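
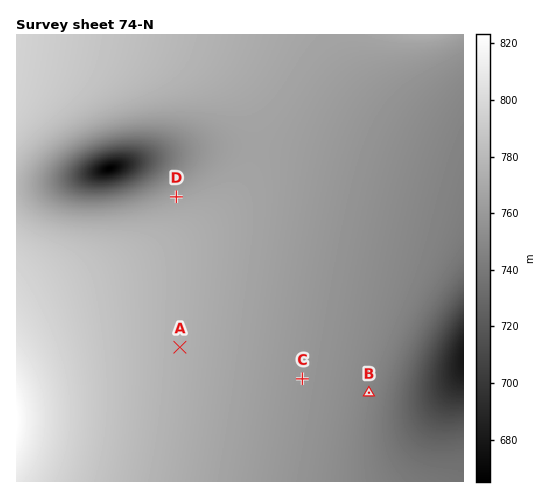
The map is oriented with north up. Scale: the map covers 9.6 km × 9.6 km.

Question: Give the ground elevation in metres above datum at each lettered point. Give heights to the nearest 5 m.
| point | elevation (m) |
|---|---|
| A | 775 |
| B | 750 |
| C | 760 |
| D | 765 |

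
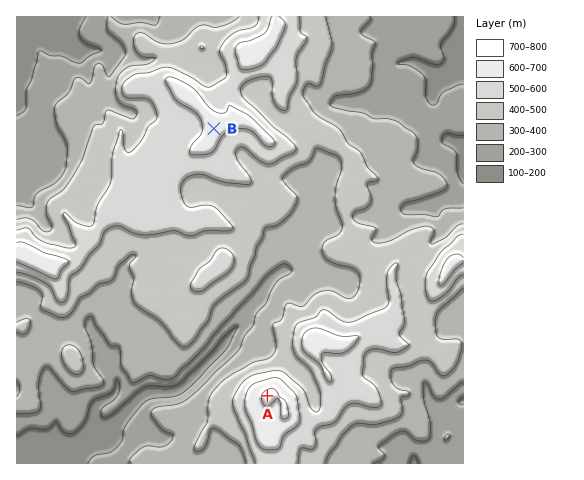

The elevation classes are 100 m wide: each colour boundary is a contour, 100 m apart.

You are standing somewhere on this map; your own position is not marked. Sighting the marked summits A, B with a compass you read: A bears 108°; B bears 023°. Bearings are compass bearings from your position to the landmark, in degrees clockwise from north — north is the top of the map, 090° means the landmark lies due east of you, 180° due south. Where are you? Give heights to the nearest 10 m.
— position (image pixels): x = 121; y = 348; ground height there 300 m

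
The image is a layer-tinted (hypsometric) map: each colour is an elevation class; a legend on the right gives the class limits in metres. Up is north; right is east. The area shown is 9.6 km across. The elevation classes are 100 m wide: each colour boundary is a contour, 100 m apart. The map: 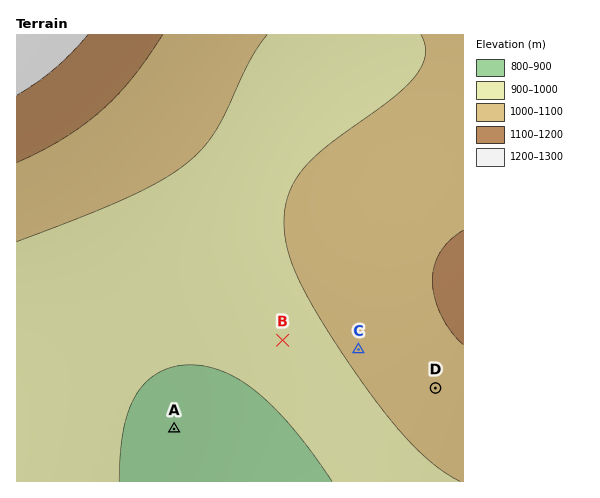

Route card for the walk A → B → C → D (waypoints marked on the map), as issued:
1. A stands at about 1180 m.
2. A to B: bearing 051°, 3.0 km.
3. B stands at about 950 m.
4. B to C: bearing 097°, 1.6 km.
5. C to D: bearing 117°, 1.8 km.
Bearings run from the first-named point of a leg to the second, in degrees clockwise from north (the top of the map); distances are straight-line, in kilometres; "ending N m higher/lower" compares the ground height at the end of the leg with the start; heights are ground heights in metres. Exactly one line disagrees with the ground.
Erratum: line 1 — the height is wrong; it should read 880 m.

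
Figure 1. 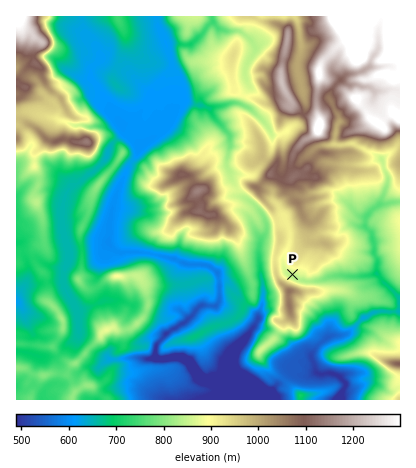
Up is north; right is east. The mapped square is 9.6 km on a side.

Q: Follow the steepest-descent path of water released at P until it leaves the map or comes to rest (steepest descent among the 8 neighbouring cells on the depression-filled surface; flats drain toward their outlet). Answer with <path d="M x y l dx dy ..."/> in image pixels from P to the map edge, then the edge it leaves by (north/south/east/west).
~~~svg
<path d="M292 274l6 6 8 2 10 0 8-2 6-4 4 0 2 0 26 0 2 0 14-2 4 8 18 16"/>
exit: east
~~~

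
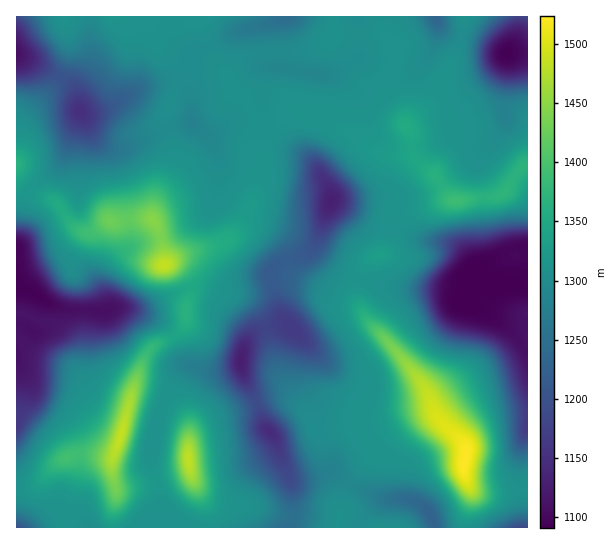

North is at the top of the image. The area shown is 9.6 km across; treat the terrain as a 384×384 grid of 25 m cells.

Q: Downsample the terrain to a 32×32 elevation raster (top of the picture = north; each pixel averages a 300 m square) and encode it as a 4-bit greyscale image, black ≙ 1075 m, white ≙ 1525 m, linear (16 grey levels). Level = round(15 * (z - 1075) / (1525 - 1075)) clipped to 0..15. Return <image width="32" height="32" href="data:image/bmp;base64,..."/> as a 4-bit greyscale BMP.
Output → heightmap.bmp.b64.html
<image width="32" height="32" href="data:image/bmp;base64,Qk12AgAAAAAAAHYAAAAoAAAAIAAAACAAAAABAAQAAAAAAAACAAATCwAAEwsAABAAAAAAAAAAAAAAABEREQAiIiIAMzMzAERERABVVVUAZmZmAHd3dwCIiIgAmZmZAKqqqgC7u7sAzMzMAN3d3QDu7u4A////AGeIiJiIiIh3ZniId3Zoh2WIiIqpiJmYh2Z3h3ZlebqHiIibuYi7mHZUZ3d3d4zaiImqrMmJzJdlRGd4iIiu6od4qrzJidyHZDV3eIiJvuuGWJqs2onLh1M2eIiIm97rdEaImtuIqodTRoiIia3u2nQ0eInMiJiGVGd4iIm97blkI2iJvJiIdUVnd4iJzduYYyJXiJyYd2M1ZmZ4is26l1ISVneKqHdjJFVVeIvLmIZCEiRFaKmIdCRDRXisqHZUIRESIjV4mYUzM0eJuodCIREREREjaKmHVDRoiZiFIRERESMyNXmZiHVFeIiIdBERERFHZXm7qYh1VXeIiHUhERETaIib3cqYdVVWiIiHQRERFIiaq8y6mYdVRXiIh1MhETaKq7vLqZmIdURniIdlRDN4mau8y5iIiHVCRoiImYh3iJiaq7qYiIh1MjV4iaqqmYiIiImpiIiIhjJGiImpmamYd3d4iIiIiIZEaIiZmIiamGZWZ4iIeIiGVoiImYiIiYdkRWd3d3iIh3iIiZmIiHiHUzRnd3d4iIiIiImZiIh3dlM0Vnh3iIiIiIiIiIiHd1VURVZnd4iIiIiIiIiIdlUjRVZnd4iIh3d3eIiIiHQiI1Zmd4iIiHd3iIiIh4hiESR3d4iIiHd3d4iIiId3cxFGiHiIiIiHdmZ4iIiHZ3Yy"/>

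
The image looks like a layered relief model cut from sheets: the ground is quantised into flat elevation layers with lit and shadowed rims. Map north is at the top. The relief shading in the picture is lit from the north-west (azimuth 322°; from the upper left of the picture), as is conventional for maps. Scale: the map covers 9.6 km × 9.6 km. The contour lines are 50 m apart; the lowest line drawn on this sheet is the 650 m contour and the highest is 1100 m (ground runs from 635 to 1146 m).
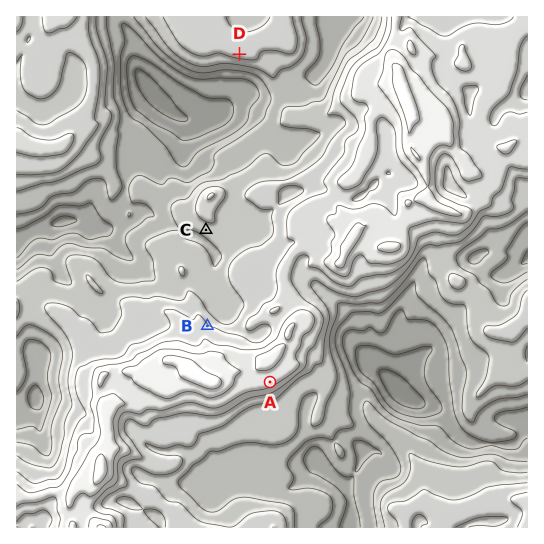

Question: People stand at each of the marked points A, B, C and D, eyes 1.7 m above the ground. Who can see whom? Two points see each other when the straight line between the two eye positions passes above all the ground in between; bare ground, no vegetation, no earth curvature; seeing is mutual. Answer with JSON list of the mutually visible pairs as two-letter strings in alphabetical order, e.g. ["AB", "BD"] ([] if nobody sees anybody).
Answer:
["BC", "BD"]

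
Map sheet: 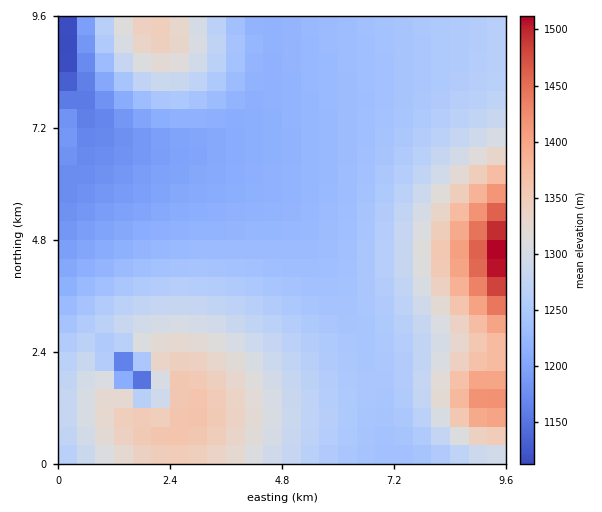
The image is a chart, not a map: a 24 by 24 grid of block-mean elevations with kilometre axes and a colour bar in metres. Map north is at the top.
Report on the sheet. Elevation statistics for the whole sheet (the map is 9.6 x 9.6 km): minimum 1080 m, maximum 1540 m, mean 1260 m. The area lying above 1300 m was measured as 21.6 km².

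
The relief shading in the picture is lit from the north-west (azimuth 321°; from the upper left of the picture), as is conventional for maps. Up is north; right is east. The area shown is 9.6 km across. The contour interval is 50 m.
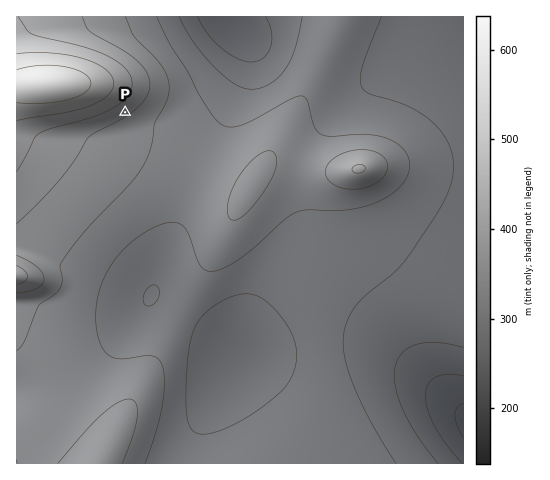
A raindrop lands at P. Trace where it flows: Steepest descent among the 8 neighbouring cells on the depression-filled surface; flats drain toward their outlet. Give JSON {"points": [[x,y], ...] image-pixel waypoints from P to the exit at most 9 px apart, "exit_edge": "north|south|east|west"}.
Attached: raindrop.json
{"points": [[125, 112], [134, 122], [144, 129], [153, 129], [162, 129], [172, 129], [181, 129], [190, 129], [200, 129], [209, 119], [218, 110], [228, 101], [237, 91], [242, 82], [242, 73], [242, 63], [242, 54], [242, 45], [241, 35], [234, 26], [227, 17]], "exit_edge": "north"}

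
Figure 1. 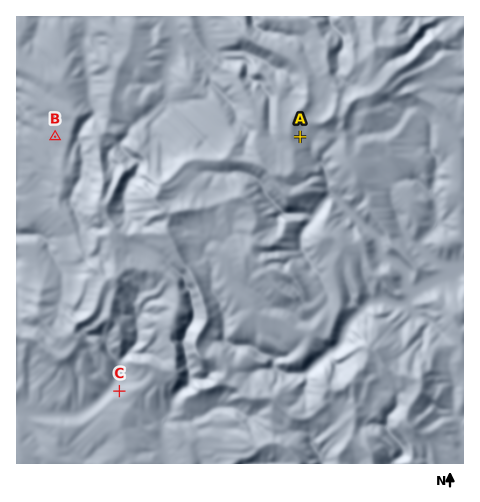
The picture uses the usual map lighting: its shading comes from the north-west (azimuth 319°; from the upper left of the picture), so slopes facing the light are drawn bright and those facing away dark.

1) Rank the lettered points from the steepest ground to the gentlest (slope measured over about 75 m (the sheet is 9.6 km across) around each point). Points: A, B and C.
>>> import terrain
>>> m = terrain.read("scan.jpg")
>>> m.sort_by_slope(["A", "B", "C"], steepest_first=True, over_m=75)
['C', 'A', 'B']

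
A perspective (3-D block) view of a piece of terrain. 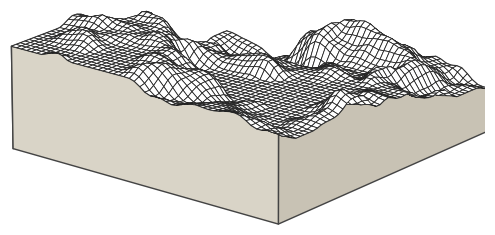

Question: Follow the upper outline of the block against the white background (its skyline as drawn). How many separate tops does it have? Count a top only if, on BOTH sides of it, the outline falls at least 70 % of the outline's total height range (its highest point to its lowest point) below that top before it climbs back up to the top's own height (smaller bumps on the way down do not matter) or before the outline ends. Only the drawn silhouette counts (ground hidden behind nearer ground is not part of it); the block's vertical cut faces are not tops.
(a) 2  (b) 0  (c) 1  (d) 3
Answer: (b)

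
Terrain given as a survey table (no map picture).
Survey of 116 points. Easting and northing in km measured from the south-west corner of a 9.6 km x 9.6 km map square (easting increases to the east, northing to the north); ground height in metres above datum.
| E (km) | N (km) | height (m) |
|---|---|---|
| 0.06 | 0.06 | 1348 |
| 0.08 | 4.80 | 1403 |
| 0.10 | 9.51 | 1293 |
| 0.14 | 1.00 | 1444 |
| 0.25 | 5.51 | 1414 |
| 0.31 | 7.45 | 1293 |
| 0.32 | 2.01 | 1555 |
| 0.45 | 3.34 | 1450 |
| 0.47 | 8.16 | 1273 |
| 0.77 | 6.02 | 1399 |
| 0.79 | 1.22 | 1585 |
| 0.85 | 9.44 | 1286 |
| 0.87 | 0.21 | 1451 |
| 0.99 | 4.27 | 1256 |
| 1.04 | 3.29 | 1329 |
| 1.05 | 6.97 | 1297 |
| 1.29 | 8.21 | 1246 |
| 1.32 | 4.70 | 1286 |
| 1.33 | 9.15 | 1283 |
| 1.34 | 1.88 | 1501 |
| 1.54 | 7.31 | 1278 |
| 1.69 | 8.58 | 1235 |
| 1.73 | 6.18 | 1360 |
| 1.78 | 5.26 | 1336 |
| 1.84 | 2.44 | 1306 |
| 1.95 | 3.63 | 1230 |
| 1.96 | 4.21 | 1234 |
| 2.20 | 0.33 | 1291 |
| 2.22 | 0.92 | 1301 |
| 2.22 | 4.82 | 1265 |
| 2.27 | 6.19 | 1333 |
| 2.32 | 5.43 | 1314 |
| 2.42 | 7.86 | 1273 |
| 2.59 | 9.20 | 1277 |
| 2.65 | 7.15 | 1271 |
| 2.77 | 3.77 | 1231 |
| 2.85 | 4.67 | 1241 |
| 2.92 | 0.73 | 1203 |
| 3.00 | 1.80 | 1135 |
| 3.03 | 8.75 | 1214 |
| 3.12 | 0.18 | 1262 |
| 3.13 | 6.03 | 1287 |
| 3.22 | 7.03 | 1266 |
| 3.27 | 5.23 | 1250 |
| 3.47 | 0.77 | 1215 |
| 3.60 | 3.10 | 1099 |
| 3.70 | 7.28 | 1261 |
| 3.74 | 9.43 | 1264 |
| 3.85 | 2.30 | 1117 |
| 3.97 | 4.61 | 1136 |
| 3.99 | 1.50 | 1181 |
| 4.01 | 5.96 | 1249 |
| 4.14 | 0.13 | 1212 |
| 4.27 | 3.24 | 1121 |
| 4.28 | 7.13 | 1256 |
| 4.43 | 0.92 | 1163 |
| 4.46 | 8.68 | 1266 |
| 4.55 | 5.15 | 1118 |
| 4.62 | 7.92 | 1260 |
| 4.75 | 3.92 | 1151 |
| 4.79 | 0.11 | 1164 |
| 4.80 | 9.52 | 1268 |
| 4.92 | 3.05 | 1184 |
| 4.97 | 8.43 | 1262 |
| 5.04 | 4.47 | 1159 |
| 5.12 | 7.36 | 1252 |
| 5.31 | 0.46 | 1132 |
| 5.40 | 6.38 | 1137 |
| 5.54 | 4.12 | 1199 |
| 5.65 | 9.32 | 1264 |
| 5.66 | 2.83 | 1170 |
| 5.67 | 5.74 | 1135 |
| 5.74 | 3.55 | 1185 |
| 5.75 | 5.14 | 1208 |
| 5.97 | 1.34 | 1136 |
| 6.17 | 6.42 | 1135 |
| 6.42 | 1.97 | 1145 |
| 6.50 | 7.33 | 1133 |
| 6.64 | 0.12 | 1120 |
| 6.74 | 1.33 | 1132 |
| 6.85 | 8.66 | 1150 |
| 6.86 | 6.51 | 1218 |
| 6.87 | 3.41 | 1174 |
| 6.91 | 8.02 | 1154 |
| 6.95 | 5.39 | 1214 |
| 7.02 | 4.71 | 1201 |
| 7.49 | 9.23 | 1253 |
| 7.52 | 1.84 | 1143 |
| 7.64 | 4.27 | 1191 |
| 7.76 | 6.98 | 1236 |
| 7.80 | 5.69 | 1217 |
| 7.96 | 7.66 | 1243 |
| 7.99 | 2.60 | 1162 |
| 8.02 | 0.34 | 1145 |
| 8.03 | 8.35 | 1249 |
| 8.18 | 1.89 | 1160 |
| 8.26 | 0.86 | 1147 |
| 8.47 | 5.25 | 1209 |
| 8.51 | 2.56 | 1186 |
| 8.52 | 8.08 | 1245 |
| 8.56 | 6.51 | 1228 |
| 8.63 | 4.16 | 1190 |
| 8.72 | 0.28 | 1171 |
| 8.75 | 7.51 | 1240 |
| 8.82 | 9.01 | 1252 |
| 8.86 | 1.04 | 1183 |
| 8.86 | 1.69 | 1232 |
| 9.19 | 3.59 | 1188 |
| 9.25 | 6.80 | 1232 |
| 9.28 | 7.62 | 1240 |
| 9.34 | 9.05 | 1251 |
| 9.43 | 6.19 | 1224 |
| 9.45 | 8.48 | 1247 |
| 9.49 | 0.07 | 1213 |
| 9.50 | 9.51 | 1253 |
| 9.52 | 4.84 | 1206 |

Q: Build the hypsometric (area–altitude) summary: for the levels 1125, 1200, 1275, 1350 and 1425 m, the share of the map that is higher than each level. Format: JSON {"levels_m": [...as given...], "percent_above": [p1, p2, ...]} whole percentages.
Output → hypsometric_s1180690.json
{"levels_m": [1125, 1200, 1275, 1350, 1425], "percent_above": [95, 62, 22, 10, 5]}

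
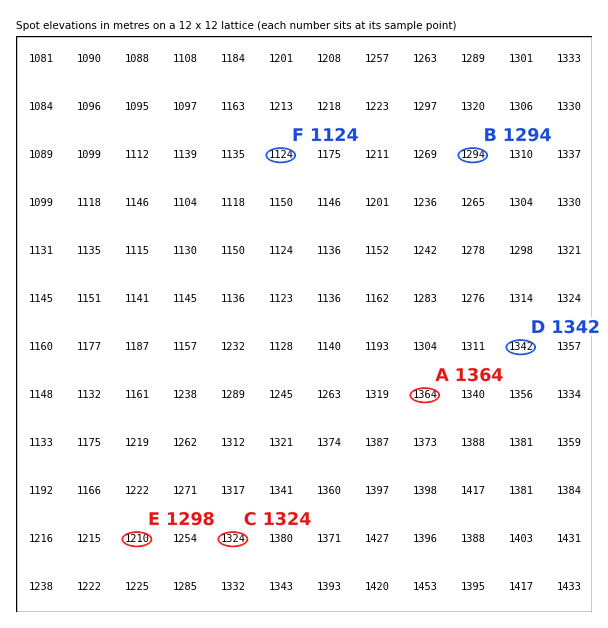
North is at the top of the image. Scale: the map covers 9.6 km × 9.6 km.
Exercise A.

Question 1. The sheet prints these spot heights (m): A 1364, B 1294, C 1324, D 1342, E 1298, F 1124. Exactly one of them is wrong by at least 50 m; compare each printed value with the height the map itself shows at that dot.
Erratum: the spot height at E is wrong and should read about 1210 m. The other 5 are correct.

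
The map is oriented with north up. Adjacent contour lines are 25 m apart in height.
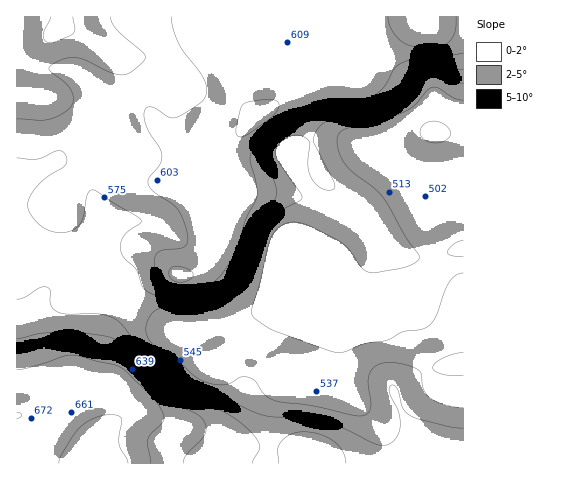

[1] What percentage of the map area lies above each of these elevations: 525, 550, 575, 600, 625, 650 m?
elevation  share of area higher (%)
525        85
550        69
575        55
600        35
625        11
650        7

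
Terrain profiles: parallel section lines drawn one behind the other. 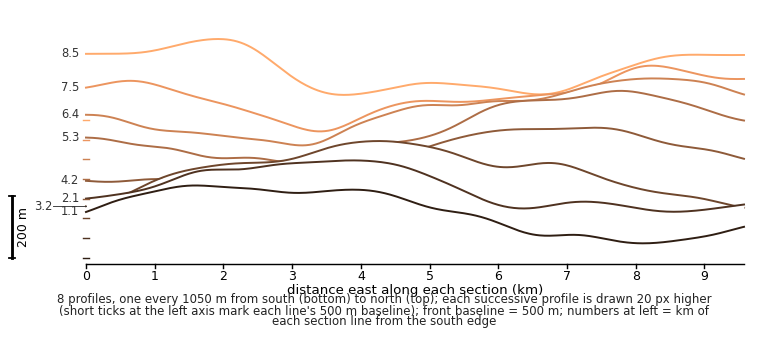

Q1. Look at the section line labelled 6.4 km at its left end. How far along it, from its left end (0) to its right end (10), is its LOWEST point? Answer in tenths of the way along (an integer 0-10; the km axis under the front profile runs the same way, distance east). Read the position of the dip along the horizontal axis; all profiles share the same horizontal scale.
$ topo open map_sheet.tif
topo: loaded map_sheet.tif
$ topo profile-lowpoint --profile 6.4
3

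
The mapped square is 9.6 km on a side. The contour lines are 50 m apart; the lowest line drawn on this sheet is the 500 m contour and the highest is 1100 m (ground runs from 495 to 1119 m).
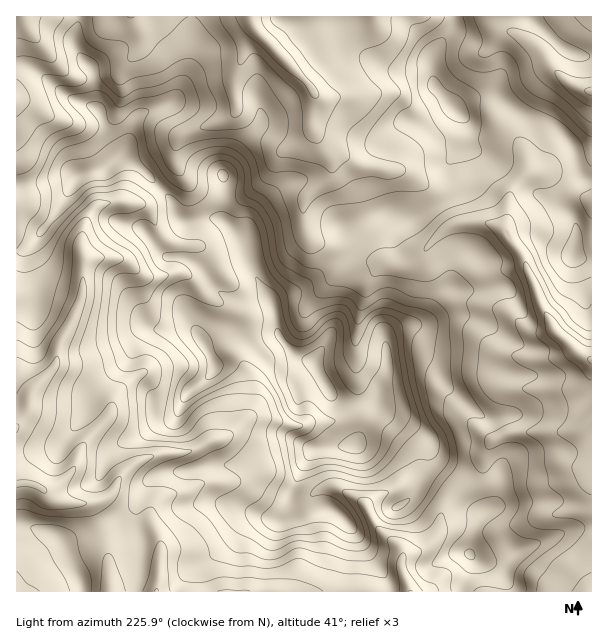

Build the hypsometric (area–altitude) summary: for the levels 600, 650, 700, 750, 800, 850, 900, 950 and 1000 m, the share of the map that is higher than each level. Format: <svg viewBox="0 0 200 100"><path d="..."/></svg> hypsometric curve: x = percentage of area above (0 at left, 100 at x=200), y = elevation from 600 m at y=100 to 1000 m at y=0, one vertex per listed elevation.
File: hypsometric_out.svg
<svg viewBox="0 0 200 100"><path d="M185 100l-29-12-30-13-30-13-34-12-18-12-14-13-12-13-8-12"/></svg>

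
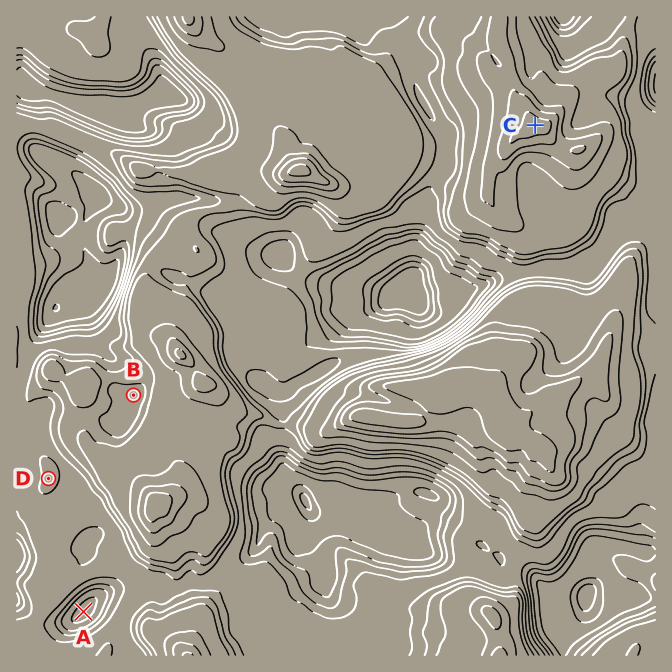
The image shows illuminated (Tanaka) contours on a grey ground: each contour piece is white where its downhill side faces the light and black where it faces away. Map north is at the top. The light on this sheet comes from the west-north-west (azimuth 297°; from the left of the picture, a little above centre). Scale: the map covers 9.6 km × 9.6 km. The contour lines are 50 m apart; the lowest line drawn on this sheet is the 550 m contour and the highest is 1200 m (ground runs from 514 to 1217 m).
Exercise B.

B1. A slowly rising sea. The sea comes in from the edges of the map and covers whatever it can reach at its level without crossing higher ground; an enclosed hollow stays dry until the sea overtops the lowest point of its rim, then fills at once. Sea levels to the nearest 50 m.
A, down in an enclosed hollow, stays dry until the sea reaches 850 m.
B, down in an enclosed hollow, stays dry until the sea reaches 950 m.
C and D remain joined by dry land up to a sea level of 900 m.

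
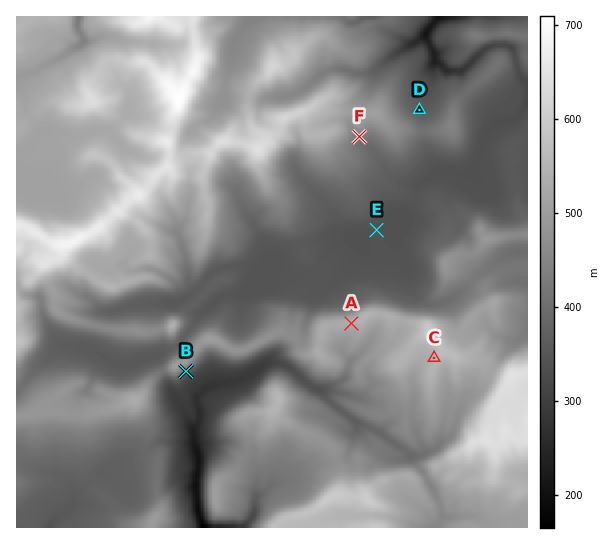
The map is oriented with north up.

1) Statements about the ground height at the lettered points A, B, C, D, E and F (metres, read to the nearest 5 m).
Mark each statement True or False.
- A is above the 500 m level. True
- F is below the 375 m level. False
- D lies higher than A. False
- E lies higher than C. False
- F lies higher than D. True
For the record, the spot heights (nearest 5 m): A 535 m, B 395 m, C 550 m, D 365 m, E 340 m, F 420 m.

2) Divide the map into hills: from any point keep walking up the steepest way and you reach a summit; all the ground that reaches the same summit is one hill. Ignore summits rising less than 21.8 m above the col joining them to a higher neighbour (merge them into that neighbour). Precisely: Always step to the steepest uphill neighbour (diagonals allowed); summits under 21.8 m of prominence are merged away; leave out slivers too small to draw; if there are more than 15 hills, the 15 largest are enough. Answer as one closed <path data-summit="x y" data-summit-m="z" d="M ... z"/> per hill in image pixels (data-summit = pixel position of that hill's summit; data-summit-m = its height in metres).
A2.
<path data-summit="179 99" data-summit-m="710" d="M438 16l-61 1 8 14 26 14-12 6-24 20-7 18-13 18-6 14 1 3-5-4-12 0-14 4-4 5-4 20-15 17 5 13 24 26 8 10 6 14 8 7-8-1-44 10-24 18-8-17-3-11-13-20-11-25-19-13-23-6-3 2-2 6 2 16-4 20-10 15 7 24-7 1-14-8-25 0-6 4-9 16-14 4-12-6-13 17 1 13 16 16 10 1 26-8 40-1 17-11 17 13 12-9 18-1 10-4 11-14 12 4 8 0 28-9 9 13 7 0 8-4 25-28 1-7-3-7 26-15 18-1 15-25 1-11 17-12 6-2-7-7-9-24 0-33 9-32-1-8 3-6 0-9-10-20z"/><path data-summit="66 245" data-summit-m="685" d="M121 144l-12 10-12 21-34 18-13 3-17-1-12-11-5-1 0 92 11 0 10 8 3 6 4 29 16 24 6 3 24 6 7-32 6-8-19-18 0-11 7-11 6-6 12 6 14-4 9-16 6-4 25 0 14 8 7-1-7-24 8-11 6-24 0-30-6-10-1-9-5 9-36 2-16-6z"/><path data-summit="505 430" data-summit-m="647" d="M527 252l-14 0-7 3-16 13-12 7-15 16-16 11 6 9 4 15 6 6 7 1 17-8 10 11 18 6-22 24-9 19-9 8-8 3-4 5-11 33-19 17-10 2-10-30-3-3-16 1-14 12 27 19 17 21 11 18 8 23 0 5-6 9 91-1z"/><path data-summit="429 331" data-summit-m="597" d="M410 281l-1 16-8 32-2 6-9 9-5 3-16-3-19 17-17-27-2-29-7-14 1-5-4-1-5 5-3 8-9 28-1 13-22 12-14 11 12 1 10 4 18 17 12 5 16 18 23 17 23 8 13-11 16-1 3 3 10 24 0 6 2 0 8-2 19-17 11-33 4-5 8-3 9-8 9-19 22-24-18-6-10-11-17 8-7-1-6-6-4-15-7-10-7 3-9 0-5-3-10-7z"/><path data-summit="134 399" data-summit-m="529" d="M70 345l-11 2-43 44 1 73 6 0 10 5 29 8 6 6 4 15 2 1 7-10 14-13 8-3 14-9 6-1 11-8 17-7 8-7 6-1 30 3-2-13-9-20-15-23-14-31-25 8-12 0-25-13z"/><path data-summit="258 150" data-summit-m="642" d="M345 69l-18 2-28 21-10 4-19 1-7 3-12-3-28 2 0 4 17 14 3 10-4 27-6 11 4 29 10 21 13 20 3 11 8 17 24-18 50-11-6-5-6-14-8-10-24-26-5-9 0-4 15-17 4-20 4-5 14-4 12 0 4 3 10-24 9-10 7-16-1-2-5 2-15 0z"/><path data-summit="278 398" data-summit-m="556" d="M279 363l-13 0-16 12-13 6-27 4-5 3-8 9 3 20-7 13 2 16 2 2 5-4 8-1 20 0 20 12 9 16-2 25 9-5 4-6 27-13 22-8 15-1 12-6 5-7 2-15 4-6 0-6-22-16-16-18-8-2-22-20z"/><path data-summit="369 501" data-summit-m="600" d="M361 424l-4 1-6 25-5 7-12 6-15 1-22 8-27 13-4 6-10 6-3 18-9 12 71 1 6-7 13-5 37-1 31 5 15 8 18 0 8-9-3-16-7-14-18-30-33-26z"/><path data-summit="210 339" data-summit-m="503" d="M310 272l-28 9-8 0-12-4-11 14-10 4-14 0-6 2-22 17-7 13-18 21-18 7 4 14 24 41 9 19 4-4 3-8-3-20 8-9 9-4 23-3 21-12 23-18 22-12 1-13 12-36 4-4z"/><path data-summit="271 67" data-summit-m="619" d="M377 16l-14 0-9 7-7-2-5-5-84 0-8 4-13 17-4 9-8 36-1 16 27-1 12 3 7-3 19-1 10-4 23-19 9-4 14 0 9 4 15 0 6-2 24-20 12-6-26-14z"/><path data-summit="154 519" data-summit-m="499" d="M165 440l-8 3-11 8-12 4-11 8-12 4-21 13-15 17-3 9-8 8 7 5 1 8 131 1-4-13-3-17 0-23 3-8-3-20-3-4z"/><path data-summit="362 318" data-summit-m="550" d="M401 223l-18 1-25 15 2 11-4 7-22 24-10 6 7 18 2 29 17 27 19-17 16 3 5-3 10-11 9-36 0-24-10-18-3-12z"/><path data-summit="91 99" data-summit-m="637" d="M82 43l-43 26-23 9 1 7 8 13 0 12 16 23 4-2 12 0 21 5 16-5 15 0 18-16 0-5 4-8-2-11-10-9-2-7-23-18z"/><path data-summit="446 263" data-summit-m="484" d="M446 172l-12 3-17 12-1 11-13 19-7 24 3 14 10 18 0 8 6 13 15 10 9 0 14-5 10-8 15-16 5-2-6-4-4-8-4-18-10-13-2-9-9-20 3-12 14-15z"/><path data-summit="486 239" data-summit-m="490" d="M514 168l-12 1-23 8-10-5-6 3-15 19 0 7 9 20 2 9 8 8 6 23 8 11 5-1 23-18 19-2 0-78z"/>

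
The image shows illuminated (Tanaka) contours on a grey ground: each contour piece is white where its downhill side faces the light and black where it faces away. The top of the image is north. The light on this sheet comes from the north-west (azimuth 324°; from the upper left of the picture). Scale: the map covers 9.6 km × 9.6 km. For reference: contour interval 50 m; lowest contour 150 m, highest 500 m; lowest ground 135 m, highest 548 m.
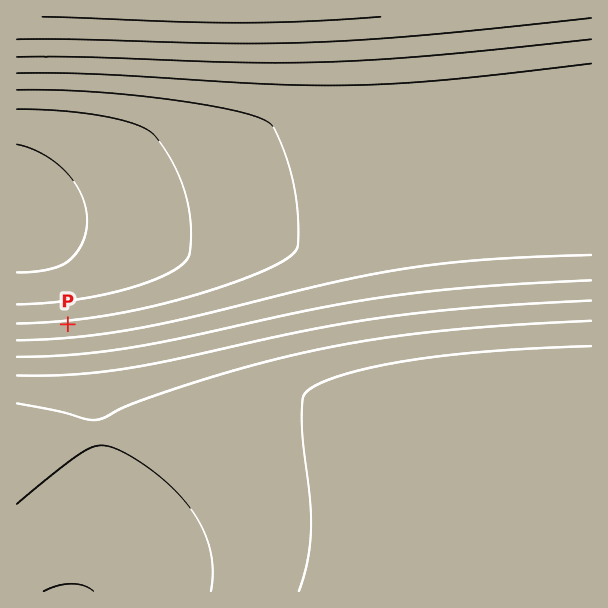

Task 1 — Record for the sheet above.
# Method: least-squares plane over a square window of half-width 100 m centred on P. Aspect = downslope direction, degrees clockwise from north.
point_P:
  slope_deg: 10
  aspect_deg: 355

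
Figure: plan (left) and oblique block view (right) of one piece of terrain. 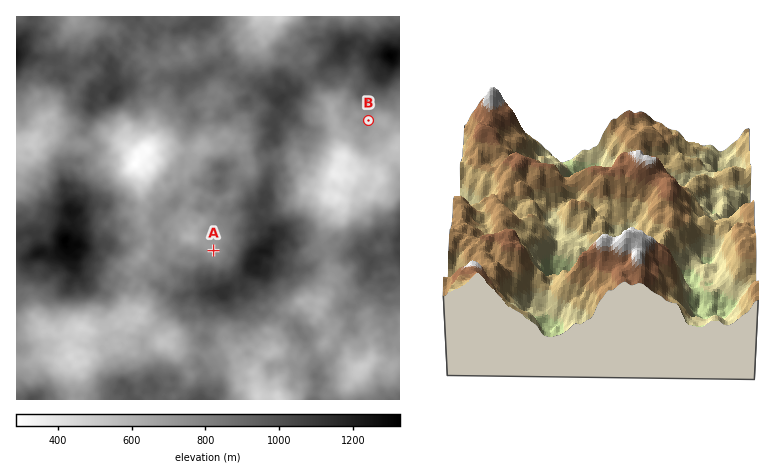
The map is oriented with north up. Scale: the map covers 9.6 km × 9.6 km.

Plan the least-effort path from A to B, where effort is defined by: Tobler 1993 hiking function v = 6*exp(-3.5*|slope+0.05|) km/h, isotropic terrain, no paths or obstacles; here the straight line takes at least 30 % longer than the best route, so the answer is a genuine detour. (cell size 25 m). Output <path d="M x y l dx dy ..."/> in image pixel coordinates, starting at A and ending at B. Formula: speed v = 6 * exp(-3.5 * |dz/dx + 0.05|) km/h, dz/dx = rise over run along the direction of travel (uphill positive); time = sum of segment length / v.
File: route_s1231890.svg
<path d="M214 250l2-2 6-10 0-10 4-10 0-2 2-4 4-4 4-6 6-6 4-8 6-4 6-6 6-12 6-6 2 0 2 0 6-4 2-2 2-6 8-8 4 0 10 4 8 0 12-6 6-4 10-6 8 0 2 0 2 0 4-2 6 0 2-2 2-4"/>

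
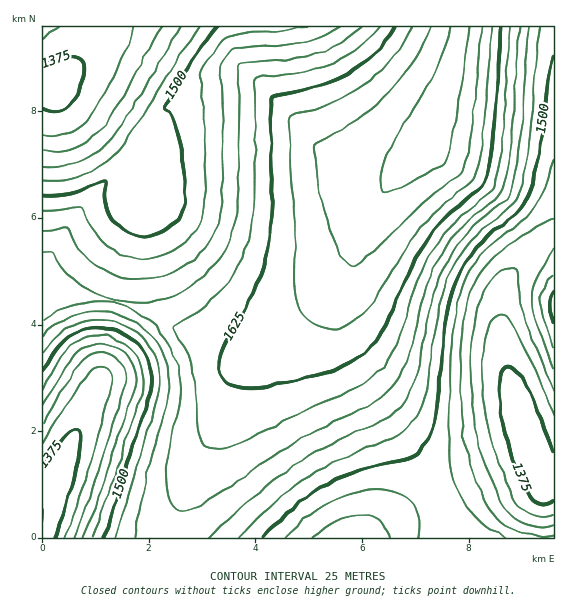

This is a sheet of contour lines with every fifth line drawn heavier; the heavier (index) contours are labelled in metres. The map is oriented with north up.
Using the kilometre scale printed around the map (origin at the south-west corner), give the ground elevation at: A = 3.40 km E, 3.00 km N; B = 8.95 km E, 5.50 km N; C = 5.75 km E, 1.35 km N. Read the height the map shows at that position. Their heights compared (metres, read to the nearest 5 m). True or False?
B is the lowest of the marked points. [True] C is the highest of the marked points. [False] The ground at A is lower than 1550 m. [False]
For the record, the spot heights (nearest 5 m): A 1625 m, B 1440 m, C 1510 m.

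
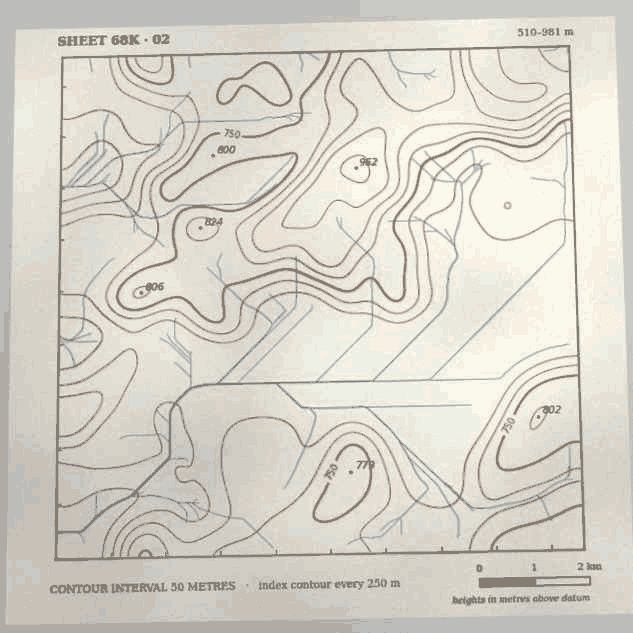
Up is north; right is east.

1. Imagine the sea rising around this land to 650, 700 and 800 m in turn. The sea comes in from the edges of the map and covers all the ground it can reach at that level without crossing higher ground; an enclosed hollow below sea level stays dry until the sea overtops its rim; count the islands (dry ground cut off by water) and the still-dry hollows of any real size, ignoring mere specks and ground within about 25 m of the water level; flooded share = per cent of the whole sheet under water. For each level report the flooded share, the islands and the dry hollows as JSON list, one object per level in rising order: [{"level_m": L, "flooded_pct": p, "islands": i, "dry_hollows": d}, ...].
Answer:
[{"level_m": 650, "flooded_pct": 39, "islands": 0, "dry_hollows": 0}, {"level_m": 700, "flooded_pct": 57, "islands": 0, "dry_hollows": 0}, {"level_m": 800, "flooded_pct": 85, "islands": 0, "dry_hollows": 0}]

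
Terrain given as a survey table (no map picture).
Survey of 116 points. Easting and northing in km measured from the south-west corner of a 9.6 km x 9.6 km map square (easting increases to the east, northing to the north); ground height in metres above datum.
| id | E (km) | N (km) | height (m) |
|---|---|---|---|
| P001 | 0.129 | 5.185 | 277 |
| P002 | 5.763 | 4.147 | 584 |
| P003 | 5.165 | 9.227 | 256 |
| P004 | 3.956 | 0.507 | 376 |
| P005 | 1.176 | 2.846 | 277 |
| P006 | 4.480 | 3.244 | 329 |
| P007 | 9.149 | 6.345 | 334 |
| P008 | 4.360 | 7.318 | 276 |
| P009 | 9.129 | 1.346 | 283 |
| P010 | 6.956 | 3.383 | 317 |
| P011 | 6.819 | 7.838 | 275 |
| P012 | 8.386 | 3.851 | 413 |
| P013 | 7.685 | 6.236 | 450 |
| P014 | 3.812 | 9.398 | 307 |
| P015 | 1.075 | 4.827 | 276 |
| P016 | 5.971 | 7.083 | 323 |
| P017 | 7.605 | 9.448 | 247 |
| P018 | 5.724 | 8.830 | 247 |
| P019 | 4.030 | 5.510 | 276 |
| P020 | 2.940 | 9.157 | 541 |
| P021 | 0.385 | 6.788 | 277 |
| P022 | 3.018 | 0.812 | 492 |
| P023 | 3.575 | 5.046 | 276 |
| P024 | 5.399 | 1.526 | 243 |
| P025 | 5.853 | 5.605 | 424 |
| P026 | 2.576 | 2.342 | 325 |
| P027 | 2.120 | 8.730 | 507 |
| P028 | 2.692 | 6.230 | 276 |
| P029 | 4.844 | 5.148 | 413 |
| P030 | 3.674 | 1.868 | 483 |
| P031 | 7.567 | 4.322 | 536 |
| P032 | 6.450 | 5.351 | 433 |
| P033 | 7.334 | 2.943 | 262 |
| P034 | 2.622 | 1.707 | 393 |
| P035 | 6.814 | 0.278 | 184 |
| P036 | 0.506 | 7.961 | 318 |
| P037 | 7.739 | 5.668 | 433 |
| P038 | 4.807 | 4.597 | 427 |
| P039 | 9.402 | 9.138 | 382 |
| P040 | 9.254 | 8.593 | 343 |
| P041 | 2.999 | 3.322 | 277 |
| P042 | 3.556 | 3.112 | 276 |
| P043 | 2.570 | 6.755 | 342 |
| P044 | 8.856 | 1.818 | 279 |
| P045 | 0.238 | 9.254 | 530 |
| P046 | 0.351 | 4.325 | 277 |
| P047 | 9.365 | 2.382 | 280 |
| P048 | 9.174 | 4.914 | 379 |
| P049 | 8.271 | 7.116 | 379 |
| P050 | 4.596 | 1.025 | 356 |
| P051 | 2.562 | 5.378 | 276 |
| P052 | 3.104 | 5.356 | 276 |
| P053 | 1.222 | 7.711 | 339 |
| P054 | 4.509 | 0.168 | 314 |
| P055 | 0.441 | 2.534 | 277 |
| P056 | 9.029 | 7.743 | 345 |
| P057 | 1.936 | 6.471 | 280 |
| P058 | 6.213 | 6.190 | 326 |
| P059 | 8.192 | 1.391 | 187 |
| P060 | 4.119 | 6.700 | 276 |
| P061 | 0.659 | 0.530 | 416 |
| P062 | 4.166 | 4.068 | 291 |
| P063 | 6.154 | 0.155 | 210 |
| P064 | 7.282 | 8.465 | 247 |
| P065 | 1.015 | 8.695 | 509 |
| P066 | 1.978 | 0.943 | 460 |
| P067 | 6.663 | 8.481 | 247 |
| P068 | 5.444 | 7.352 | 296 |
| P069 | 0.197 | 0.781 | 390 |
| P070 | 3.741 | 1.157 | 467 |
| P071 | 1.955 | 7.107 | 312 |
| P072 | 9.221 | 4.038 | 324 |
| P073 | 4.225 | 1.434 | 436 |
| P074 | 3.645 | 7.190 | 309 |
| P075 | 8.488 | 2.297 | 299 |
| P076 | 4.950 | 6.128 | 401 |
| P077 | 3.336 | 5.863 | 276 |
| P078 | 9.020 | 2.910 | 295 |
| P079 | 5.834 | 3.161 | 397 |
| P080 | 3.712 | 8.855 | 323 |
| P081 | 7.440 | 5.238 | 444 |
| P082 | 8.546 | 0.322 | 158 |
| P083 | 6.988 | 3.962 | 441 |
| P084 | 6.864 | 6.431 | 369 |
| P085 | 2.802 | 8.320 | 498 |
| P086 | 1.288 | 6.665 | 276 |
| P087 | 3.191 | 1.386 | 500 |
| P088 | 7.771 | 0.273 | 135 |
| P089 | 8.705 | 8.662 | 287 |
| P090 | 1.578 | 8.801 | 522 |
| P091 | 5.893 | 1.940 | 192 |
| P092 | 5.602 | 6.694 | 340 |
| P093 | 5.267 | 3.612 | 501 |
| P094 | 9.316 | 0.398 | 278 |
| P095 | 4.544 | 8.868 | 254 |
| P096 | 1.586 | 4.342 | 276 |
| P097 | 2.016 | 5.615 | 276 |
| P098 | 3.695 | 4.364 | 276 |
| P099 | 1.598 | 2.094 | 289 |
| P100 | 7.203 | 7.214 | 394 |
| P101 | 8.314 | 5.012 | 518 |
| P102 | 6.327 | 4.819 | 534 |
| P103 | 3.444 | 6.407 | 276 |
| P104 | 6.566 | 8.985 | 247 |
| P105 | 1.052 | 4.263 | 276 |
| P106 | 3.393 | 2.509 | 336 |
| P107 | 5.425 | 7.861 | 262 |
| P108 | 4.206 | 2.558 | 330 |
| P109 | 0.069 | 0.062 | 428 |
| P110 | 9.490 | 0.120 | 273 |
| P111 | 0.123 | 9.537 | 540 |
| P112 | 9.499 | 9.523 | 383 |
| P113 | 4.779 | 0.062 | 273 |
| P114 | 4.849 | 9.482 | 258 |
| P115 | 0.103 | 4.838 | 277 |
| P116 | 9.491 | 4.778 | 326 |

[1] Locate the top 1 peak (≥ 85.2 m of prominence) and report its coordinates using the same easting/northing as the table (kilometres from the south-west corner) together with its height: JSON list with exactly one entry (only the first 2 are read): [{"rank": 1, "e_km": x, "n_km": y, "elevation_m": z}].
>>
[{"rank": 1, "e_km": 5.79, "n_km": 4.21, "elevation_m": 585}]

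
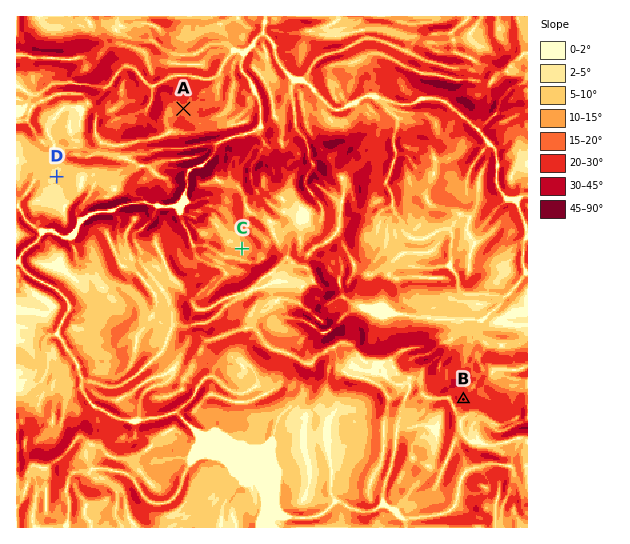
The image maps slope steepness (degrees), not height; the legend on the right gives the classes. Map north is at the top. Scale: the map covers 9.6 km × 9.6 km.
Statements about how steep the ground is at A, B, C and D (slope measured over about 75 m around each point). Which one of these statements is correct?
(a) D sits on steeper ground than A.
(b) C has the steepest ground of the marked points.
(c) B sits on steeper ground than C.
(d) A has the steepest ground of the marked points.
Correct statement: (c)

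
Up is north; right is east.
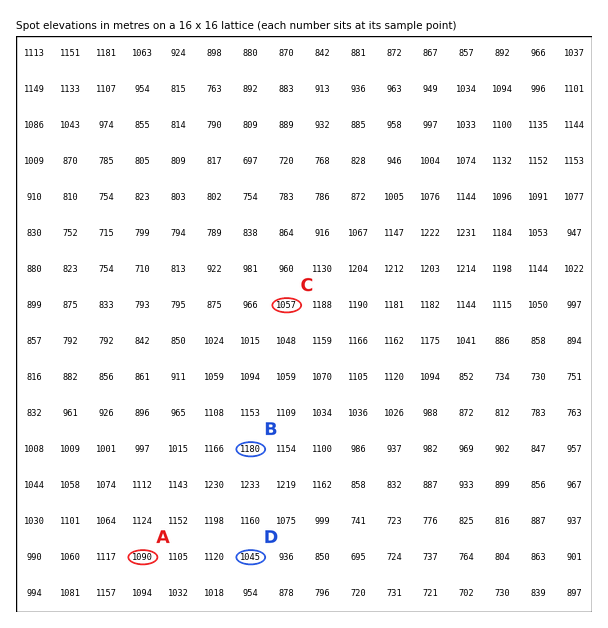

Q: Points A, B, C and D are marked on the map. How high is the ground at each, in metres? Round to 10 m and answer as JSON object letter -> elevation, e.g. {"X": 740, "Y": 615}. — {"A": 1090, "B": 1180, "C": 1060, "D": 1050}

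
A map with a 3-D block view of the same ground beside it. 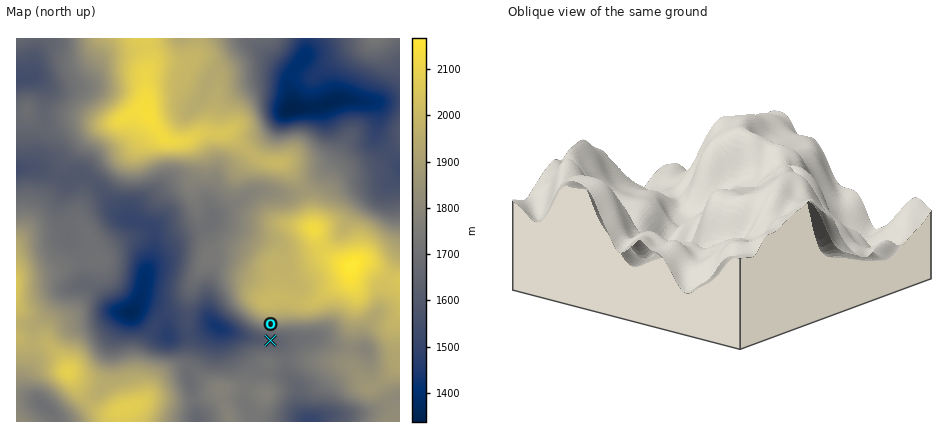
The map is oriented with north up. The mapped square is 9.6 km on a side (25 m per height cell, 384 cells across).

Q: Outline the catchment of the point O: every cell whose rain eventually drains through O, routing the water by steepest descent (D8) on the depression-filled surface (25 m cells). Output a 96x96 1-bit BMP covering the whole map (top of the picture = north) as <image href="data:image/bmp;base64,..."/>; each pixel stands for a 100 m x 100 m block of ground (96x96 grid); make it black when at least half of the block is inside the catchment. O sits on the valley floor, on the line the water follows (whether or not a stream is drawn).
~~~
<image width="96" height="96" href="data:image/bmp;base64,Qk2+BAAAAAAAAD4AAAAoAAAAYAAAAGAAAAABAAEAAAAAAIAEAAATCwAAEwsAAAIAAAAAAAAA////AAAAAAAAAAAAAAAAAAAAAAAAAAAAAAAAAAAAAAAAAAAAAAAAAAAAAAAAAAAAAAAAAAAAAAAAAAAAAAAAAAAAAAAAAAAAAAAAAAAAAAAAAAAAAAAAAAAAAAAAAAAAAAAAAAAAAAAAAAAAAAAAAAAAAIAAAAAAAAAAAAAAAeAAAAAAAAAAAAAAA/AAAAAAAAAAAAAAA/gAAAAAAAAAAAAAB/wAAAAAAAAAAAAAD/4AAAAAAAAAAAAAP/8AAAAAAAAAAAAP//8AAAAAAAAAAAAf//8AAAAAAAAAAAA///8AAAAAAAAAAAB///8AAAAAAAAAAAD///8AAAAAAAAAAH////8AAAAAAAAAAH////8AAAAAAAAAAH////4AAAAAAAAAAH////4AAAAAAAAAAH////4AAAAAAAAAAH////4AAAAAAAAAAH////8AAAAAAAAAAH////8AAAAAAAAAAH////8AAAAAAAAAAH////8AAAAAAAAAAPgf//8AAAAAAAAAAAAP//8AAAAAAAAAAAAH//8AAAAAAAAAAAAD//8AAAAAAAAAAAAA//8AAAAAAAAAAAAAf/4AAAAAAAAAAAAAP/gAAAAAAAAAAAAAH/AAAAAAAAAAAAAAD+AAAAAAAAAAAAAAD4AAAAAAAAAAAAAAAAAAAAAAAAAAAAAAAAAAAAAAAAAAAAAAAAAAAAAAAAAAAAAAAAAAAAAAAAAAAAAAAAAAAAAAAAAAAAAAAAAAAAAAAAAAAAAAAAAAAAAAAAAAAAAAAAAAAAAAAAAAAAAAAAAAAAAAAAAAAAAAAAAAAAAAAAAAAAAAAAAAAAAAAAAAAAAAAAAAAAAAAAAAAAAAAAAAAAAAAAAAAAAAAAAAAAAAAAAAAAAAAAAAAAAAAAAAAAAAAAAAAAAAAAAAAAAAAAAAAAAAAAAAAAAAAAAAAAAAAAAAAAAAAAAAAAAAAAAAAAAAAAAAAAAAAAAAAAAAAAAAAAAAAAAAAAAAAAAAAAAAAAAAAAAAAAAAAAAAAAAAAAAAAAAAAAAAAAAAAAAAAAAAAAAAAAAAAAAAAAAAAAAAAAAAAAAAAAAAAAAAAAAAAAAAAAAAAAAAAAAAAAAAAAAAAAAAAAAAAAAAAAAAAAAAAAAAAAAAAAAAAAAAAAAAAAAAAAAAAAAAAAAAAAAAAAAAAAAAAAAAAAAAAAAAAAAAAAAAAAAAAAAAAAAAAAAAAAAAAAAAAAAAAAAAAAAAAAAAAAAAAAAAAAAAAAAAAAAAAAAAAAAAAAAAAAAAAAAAAAAAAAAAAAAAAAAAAAAAAAAAAAAAAAAAAAAAAAAAAAAAAAAAAAAAAAAAAAAAAAAAAAAAAAAAAAAAAAAAAAAAAAAAAAAAAAAAAAAAAAAAAAAAAAAAAAAAAAAAAAAAAAAAAAAAAAAAAAAAAAAAAAAAAAAAAAAAAAAAAAAAAAAAAAAAAAAAAAAAAAAAAAAAAAAAAAAAAAAAAAAAAAAAAAAAAAAAAAAAAAAAAAAAAAAAAAAAAAAAAAAAAAAAAAAAAAAAAAAAAAA="/>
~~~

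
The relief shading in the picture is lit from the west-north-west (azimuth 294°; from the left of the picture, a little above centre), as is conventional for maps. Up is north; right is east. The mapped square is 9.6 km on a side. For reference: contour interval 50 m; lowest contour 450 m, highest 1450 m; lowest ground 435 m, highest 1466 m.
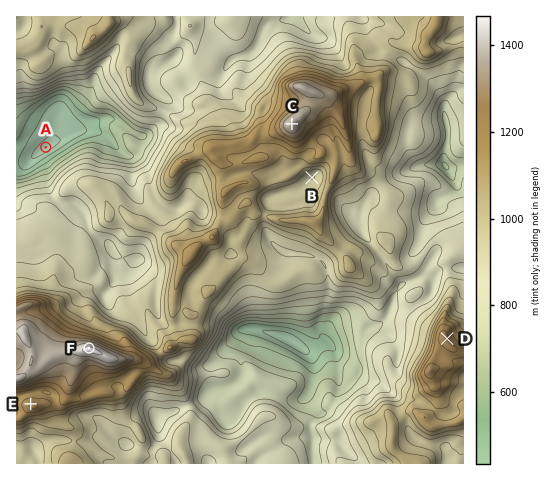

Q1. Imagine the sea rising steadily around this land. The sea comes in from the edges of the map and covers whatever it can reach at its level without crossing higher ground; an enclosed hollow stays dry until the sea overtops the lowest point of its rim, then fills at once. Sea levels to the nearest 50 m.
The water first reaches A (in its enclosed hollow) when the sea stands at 500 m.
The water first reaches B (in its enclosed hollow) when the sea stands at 1050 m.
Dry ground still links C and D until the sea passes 850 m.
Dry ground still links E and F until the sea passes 1200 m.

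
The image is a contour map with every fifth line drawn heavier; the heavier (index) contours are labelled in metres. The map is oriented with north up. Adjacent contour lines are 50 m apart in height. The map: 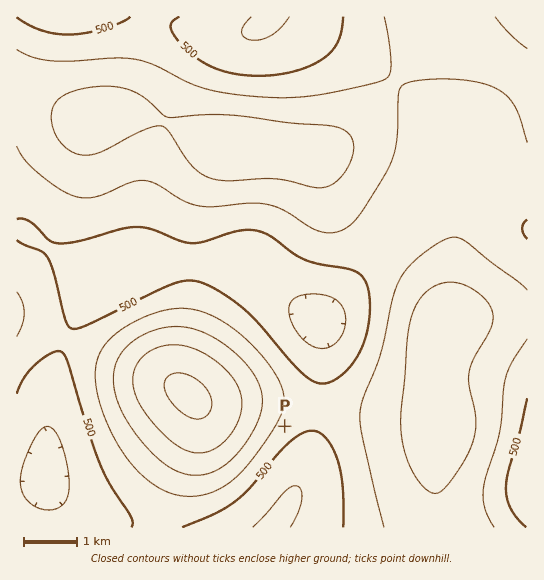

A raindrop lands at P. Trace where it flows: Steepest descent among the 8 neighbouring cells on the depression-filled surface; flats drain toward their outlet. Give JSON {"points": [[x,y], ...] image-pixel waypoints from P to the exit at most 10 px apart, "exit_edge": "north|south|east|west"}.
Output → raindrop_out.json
{"points": [[285, 426], [295, 437], [301, 447], [301, 458], [301, 469], [301, 479], [295, 490], [290, 501], [283, 511], [277, 522], [271, 527]], "exit_edge": "south"}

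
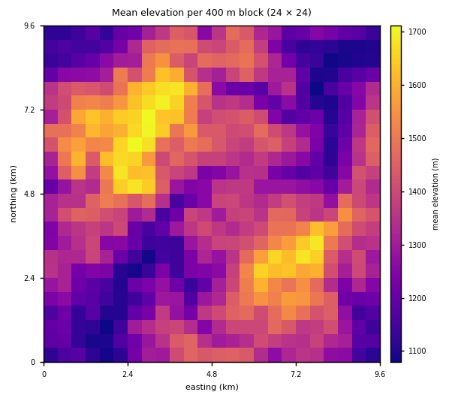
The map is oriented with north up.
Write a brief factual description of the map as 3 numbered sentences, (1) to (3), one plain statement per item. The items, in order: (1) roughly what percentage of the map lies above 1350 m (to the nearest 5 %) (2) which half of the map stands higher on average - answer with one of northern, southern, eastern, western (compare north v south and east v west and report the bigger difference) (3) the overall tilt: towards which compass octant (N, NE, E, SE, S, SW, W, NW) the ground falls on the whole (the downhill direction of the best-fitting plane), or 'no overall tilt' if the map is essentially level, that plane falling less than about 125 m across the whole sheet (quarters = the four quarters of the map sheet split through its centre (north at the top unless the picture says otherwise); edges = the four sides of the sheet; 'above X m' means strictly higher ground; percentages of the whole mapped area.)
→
(1) About 50 % of the map lies above 1350 m.
(2) On average the northern half of the map is the higher ground.
(3) There is no overall tilt: the best-fitting plane is nearly level.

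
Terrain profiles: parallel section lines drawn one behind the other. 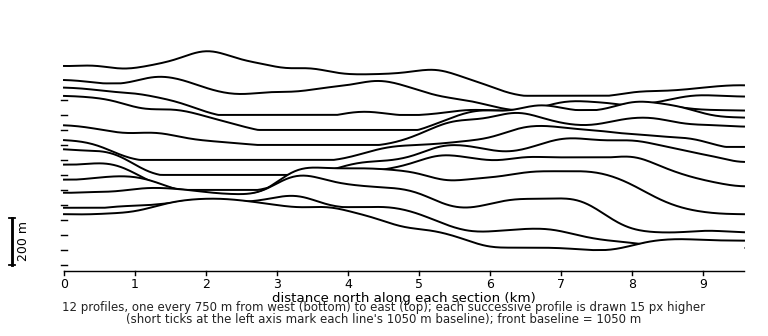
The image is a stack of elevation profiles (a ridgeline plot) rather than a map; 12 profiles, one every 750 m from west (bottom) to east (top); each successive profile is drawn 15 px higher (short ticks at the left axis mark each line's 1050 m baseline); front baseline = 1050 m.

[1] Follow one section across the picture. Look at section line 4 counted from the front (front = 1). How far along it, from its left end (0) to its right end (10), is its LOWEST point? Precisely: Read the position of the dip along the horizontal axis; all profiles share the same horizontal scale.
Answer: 10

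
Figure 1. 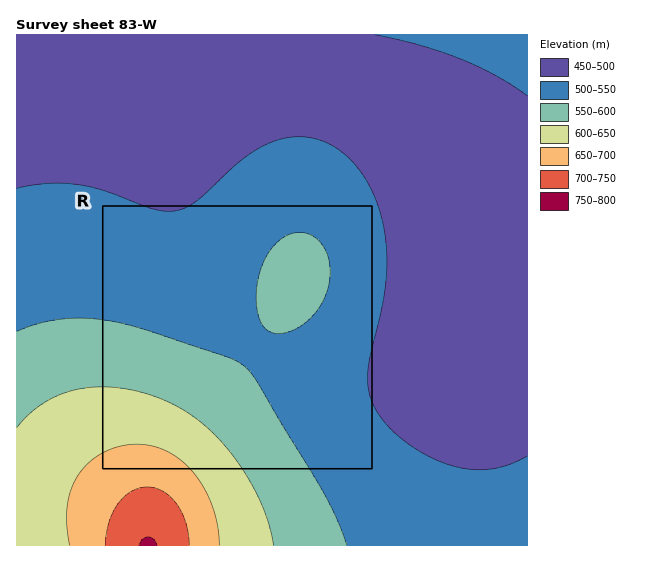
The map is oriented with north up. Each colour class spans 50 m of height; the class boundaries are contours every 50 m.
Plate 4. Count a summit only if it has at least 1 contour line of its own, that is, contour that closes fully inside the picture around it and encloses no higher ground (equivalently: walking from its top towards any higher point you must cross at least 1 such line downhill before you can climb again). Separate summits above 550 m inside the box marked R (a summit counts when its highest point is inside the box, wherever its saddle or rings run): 1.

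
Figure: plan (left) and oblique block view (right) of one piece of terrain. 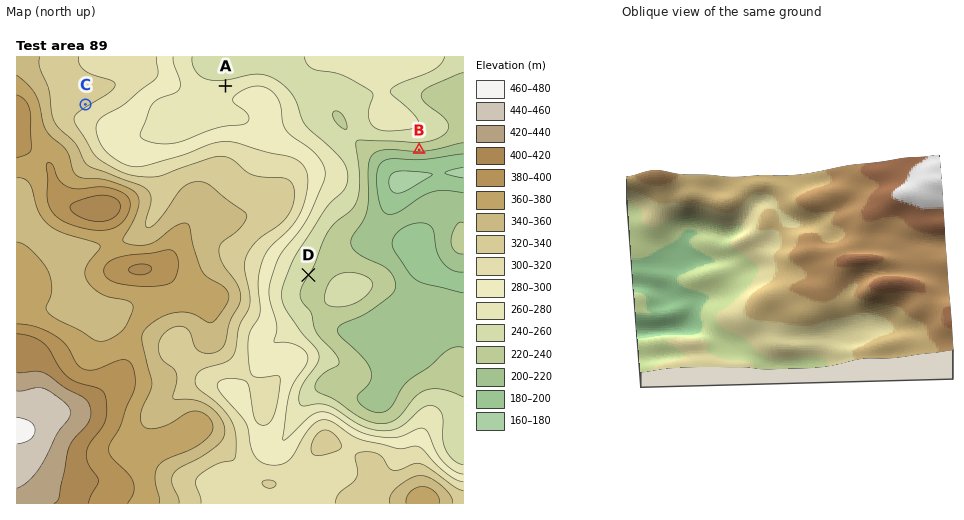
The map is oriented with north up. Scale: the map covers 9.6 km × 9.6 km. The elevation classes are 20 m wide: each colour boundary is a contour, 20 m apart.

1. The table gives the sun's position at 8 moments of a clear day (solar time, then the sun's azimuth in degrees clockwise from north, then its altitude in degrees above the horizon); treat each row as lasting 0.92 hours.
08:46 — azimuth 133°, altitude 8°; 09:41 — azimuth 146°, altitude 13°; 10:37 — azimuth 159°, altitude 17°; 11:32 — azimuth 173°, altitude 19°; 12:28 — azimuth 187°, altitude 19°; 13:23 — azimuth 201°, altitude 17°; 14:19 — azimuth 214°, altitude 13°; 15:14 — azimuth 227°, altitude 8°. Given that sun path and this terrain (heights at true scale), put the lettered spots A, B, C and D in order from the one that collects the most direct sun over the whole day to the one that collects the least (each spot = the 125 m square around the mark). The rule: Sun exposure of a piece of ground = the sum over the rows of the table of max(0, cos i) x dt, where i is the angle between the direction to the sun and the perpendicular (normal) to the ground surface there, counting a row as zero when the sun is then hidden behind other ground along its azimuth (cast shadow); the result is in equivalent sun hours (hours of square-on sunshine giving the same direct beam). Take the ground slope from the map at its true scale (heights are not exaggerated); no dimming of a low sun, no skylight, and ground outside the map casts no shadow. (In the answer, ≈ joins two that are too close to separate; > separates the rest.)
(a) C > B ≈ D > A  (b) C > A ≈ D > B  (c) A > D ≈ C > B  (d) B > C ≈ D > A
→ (d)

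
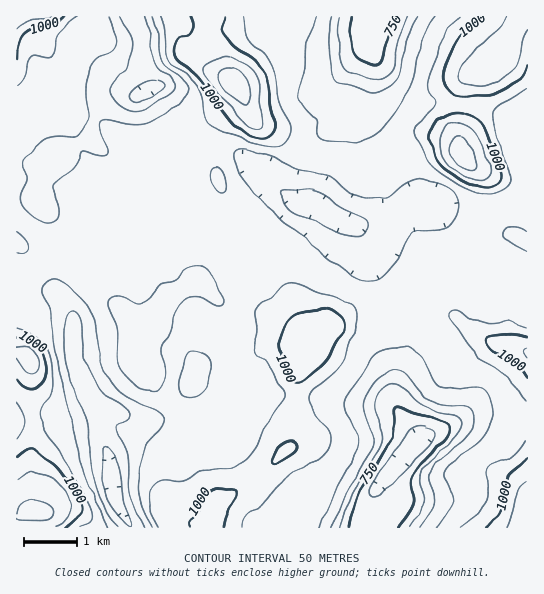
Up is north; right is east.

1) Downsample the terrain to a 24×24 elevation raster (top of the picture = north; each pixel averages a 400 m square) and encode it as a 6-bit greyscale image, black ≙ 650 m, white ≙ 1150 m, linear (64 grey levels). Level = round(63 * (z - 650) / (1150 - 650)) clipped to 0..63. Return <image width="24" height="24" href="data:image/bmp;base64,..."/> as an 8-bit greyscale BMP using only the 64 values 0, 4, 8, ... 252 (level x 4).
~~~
<image width="24" height="24" href="data:image/bmp;base64,Qk12BgAAAAAAADYEAAAoAAAAGAAAABgAAAABAAgAAAAAAEACAAATCwAAEwsAAAABAAAAAAAAAAAAAAEBAQACAgIAAwMDAAQEBAAFBQUABgYGAAcHBwAICAgACQkJAAoKCgALCwsADAwMAA0NDQAODg4ADw8PABAQEAAREREAEhISABMTEwAUFBQAFRUVABYWFgAXFxcAGBgYABkZGQAaGhoAGxsbABwcHAAdHR0AHh4eAB8fHwAgICAAISEhACIiIgAjIyMAJCQkACUlJQAmJiYAJycnACgoKAApKSkAKioqACsrKwAsLCwALS0tAC4uLgAvLy8AMDAwADExMQAyMjIAMzMzADQ0NAA1NTUANjY2ADc3NwA4ODgAOTk5ADo6OgA7OzsAPDw8AD09PQA+Pj4APz8/AEBAQABBQUEAQkJCAENDQwBEREQARUVFAEZGRgBHR0cASEhIAElJSQBKSkoAS0tLAExMTABNTU0ATk5OAE9PTwBQUFAAUVFRAFJSUgBTU1MAVFRUAFVVVQBWVlYAV1dXAFhYWABZWVkAWlpaAFtbWwBcXFwAXV1dAF5eXgBfX18AYGBgAGFhYQBiYmIAY2NjAGRkZABlZWUAZmZmAGdnZwBoaGgAaWlpAGpqagBra2sAbGxsAG1tbQBubm4Ab29vAHBwcABxcXEAcnJyAHNzcwB0dHQAdXV1AHZ2dgB3d3cAeHh4AHl5eQB6enoAe3t7AHx8fAB9fX0Afn5+AH9/fwCAgIAAgYGBAIKCggCDg4MAhISEAIWFhQCGhoYAh4eHAIiIiACJiYkAioqKAIuLiwCMjIwAjY2NAI6OjgCPj48AkJCQAJGRkQCSkpIAk5OTAJSUlACVlZUAlpaWAJeXlwCYmJgAmZmZAJqamgCbm5sAnJycAJ2dnQCenp4An5+fAKCgoAChoaEAoqKiAKOjowCkpKQApaWlAKampgCnp6cAqKioAKmpqQCqqqoAq6urAKysrACtra0Arq6uAK+vrwCwsLAAsbGxALKysgCzs7MAtLS0ALW1tQC2trYAt7e3ALi4uAC5ubkAurq6ALu7uwC8vLwAvb29AL6+vgC/v78AwMDAAMHBwQDCwsIAw8PDAMTExADFxcUAxsbGAMfHxwDIyMgAycnJAMrKygDLy8sAzMzMAM3NzQDOzs4Az8/PANDQ0ADR0dEA0tLSANPT0wDU1NQA1dXVANbW1gDX19cA2NjYANnZ2QDa2toA29vbANzc3ADd3d0A3t7eAN/f3wDg4OAA4eHhAOLi4gDj4+MA5OTkAOXl5QDm5uYA5+fnAOjo6ADp6ekA6urqAOvr6wDs7OwA7e3tAO7u7gDv7+8A8PDwAPHx8QDy8vIA8/PzAPT09AD19fUA9vb2APf39wD4+PgA+fn5APr6+gD7+/sA/Pz8AP39/QD+/v4A////AOTgwJhgWJSssLSgjIyMeEAkJEBshJiw1NzcxIhIbJykrLSsoIyIgFwgHDBgfIykzMjEoGxEcJCUmKCkrKCQhHg8FCxogJCguLSojGRMcISIiIiMpLComIRkJBQ4bISMnJyYgGRccHyAgICElKysnIRsPBgcQHCAiJyQfFhccHyEiISAiKCgjHxcODRIWGiAiKyccFh0kJiUnIyAhJikkIBoSFR0fHyEmMioZGiIoKCUnJCIkKy8qIx8bHCAgIiYrMCUYHSQoJyUlJCUnLTAvJiAgICAiJy0wJCAYHiQpKSUiIiQnKy8wKiIjIiIlJycnIB8cICYmKCckJSMmKSoqJiIiIiQkISEhIB8gISMkJScoJSEiJSUiISAgIiMhICAgIyAgIiQjIiQlIiAhIiEgHx0fISEgISEhJSAhIiMiISIiICAgISAdGxodICAgISMnIB8gISIhIiMhISEgHhoXFxseHh4fICIiHx8gISEhIiMiJCIfGRcZHh8fHh0fIyQhHx8gICAgISIiJiAbHR4fICAgICIrNC4iHx4fICAgISEhIh8gIiAgICAgISo4OCshICAgHyAgICAiJSkuKCEfHh8gJC02MiYgICIhHx0aHSAjKzQyJiAeHRwfIicsKiUhIyMiHxkTExslNDoxJB8cGxgaICYtLy0nJiQiHx0XGCMvNzcsIh8bEw8SHiYwNjYwKSYiIB8ZHCsuLysmIyAbEAoPHCMsMjUzMCwlIR8XHyotLScjJCEbDgkMFyAnLTE1A=="/>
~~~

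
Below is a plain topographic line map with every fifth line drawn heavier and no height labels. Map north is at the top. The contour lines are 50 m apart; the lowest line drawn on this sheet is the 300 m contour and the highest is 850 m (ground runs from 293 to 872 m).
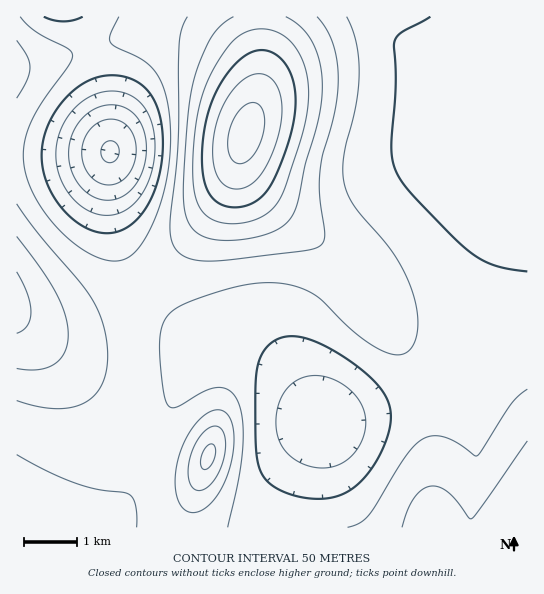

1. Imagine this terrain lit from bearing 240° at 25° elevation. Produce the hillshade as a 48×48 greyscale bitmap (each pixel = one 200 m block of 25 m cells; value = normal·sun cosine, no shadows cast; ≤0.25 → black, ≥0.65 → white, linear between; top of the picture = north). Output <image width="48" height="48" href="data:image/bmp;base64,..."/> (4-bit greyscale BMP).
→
<image width="48" height="48" href="data:image/bmp;base64,Qk32BAAAAAAAAHYAAAAoAAAAMAAAADAAAAABAAQAAAAAAIAEAAATCwAAEwsAABAAAAAAAAAAAAAAABEREQAiIiIAMzMzAERERABVVVUAZmZmAHd3dwCIiIgAmZmZAKqqqgC7u7sAzMzMAN3d3QDu7u4A////AGZ3d3d3d3iIh2VWZlVVVWZ3iIh2VWd3Znd3d3d3d3iZh1VVVVVVVWZ4iId2VWd3dnd3d3d3d4mql1REVVVVVmd4iIdmVFd3d3d3d3d3d4mrp0M0RFVVVWd4iIdlVFeHd3d3d3d3d3msuEEjRERFVWd4iIdlVFeHd3d3d3d3d3isyTACNEREVWeIiIdlVVeId3d3d3d3d3ibyTAAI0REVmeImIdlVVeId3d3d3d3ZneauTAAIzRFVniJmIdlVVeIiIiHd3d2ZmeJqEAAEzRFZniZmYdmVVeIiIiId3dmZmZ4l0AAE0RVZ4mZmYdmVWeIiIiId3ZmZmZnh0EAE0RWZ4mqmYdmZmd4h4iId3ZmZmZndlMRI0VmeJmqqYdmZmd3d4iHd2ZmVVVmZlQiNFVneJqqqYdmZmd3d4iHdmZVVVVmZlVDRFZniZqqmYdmZmZ3d4h3ZmVVVVVWZmVURWZ3iaqqmHdmZmZ3dod2ZVVVVVVWZmZVVWZ4iaqpmHZmZmZ3dndmVVVVVVVWZmZmZmd4maqph3ZlZmZnZnZlVERFVVVmZmZmZneImZmZh2ZVVmZmZmZVRERFVVZmZmZmZneImZmYdmVVVmZmZlVERERFVWZmZmZmd3eImZmHdlVVVmZmZlRDM0RFVmZmZnd3d3iImZiHZVVVVmZmZkQzM0RFVmd3d3d3d4iImZh2ZURVVmZmZjMzM0RVZnd3d3d3eIiImId2VURVVmZmZjIiMzRVZ3d4h3d4iIiIiIdlVERVVmZmZiIiIzRWZ3iIiIiIiIiIh3ZVRERVVmZmZiIiIzRWZ4iZmYiIiIiHd2ZURERVZmZmZiIiIjRVZ4mZmZmIiHd3ZlVEREVVZmZmZiIiIjNFeJmqqqmYh3ZmVVRERFVWZmZmZiIREiNFeJq7u6qYd2ZVVERERFVWZmZmZiERERI1eKu8y7qYdlRERERERVVmZmZmZiERABI1eavNzLqYZUMzM0REVVZmZmZmZiEQAAE1ebzd3cqXZDMjM0RFVWZmZmZmZiIQAAE2is3u7cuXUyIiM0RFVWZmZmZmZiIQAAJHm97u7cuXUyESI0RVVmZmZmZmZiIQABNYrO7/7suXQyESI0RVVmZmZmZmZjIRASNpve//7suXQxERI0RVVmZmZmZmZjMhEjR5zf//7cuXQxERIzRVVmZmZmZmZkMyI0WKzv/+7cqXUxEBEjRFVmZmZmZmZkQzNFaKze/u3bqHUxEBEjRFVWZmZmZmZkRERFeaze7t3LqHUyEAEjNFVWZmZmZmZlVERWeavN3cy7qHUyEAEiNEVWZmZmZmZlVVVmeau8zLu6mHUyEAESNEVVZmZmZmZlVVVmeJqru7qqmHUyERESNEVVZmZmZmZkRFVmeJmaqqqpmHVCEREiM0VVZmZmZmZjNEVWeIiZmZmZiHVCIREiM0VVZmZmZmZjM0RWd4iIiImYh2VDIREiNEVWZmZmZmZiIjRWd4iIiIiIh2UyIRIjNFZmZmZmZmZhEjRWeIiId3d3dlQzIiIjRWZ3dmZmZmZg=="/>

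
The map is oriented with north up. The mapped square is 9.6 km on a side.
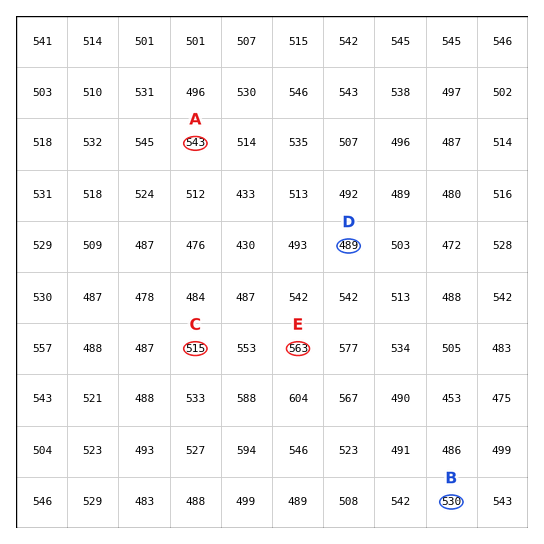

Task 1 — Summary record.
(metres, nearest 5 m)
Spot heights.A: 545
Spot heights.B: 530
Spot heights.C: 515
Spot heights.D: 490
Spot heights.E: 565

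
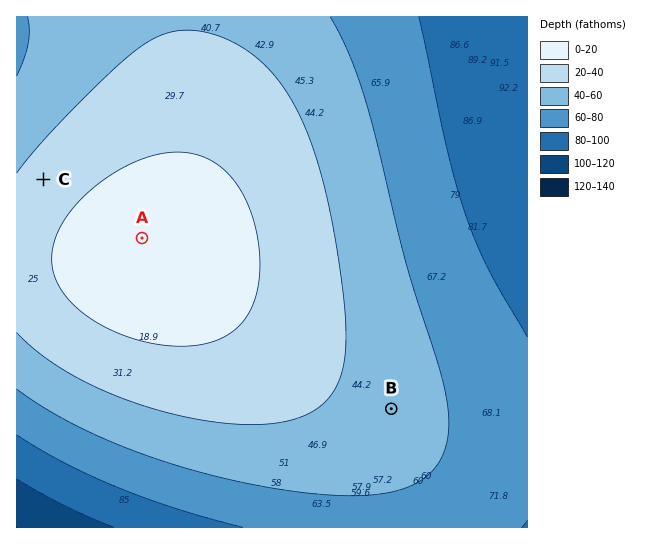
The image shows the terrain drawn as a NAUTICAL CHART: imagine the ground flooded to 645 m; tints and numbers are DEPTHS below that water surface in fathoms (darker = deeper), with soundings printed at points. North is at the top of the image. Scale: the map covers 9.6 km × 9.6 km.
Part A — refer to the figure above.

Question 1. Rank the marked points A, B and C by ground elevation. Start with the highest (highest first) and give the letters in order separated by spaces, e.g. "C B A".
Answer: A C B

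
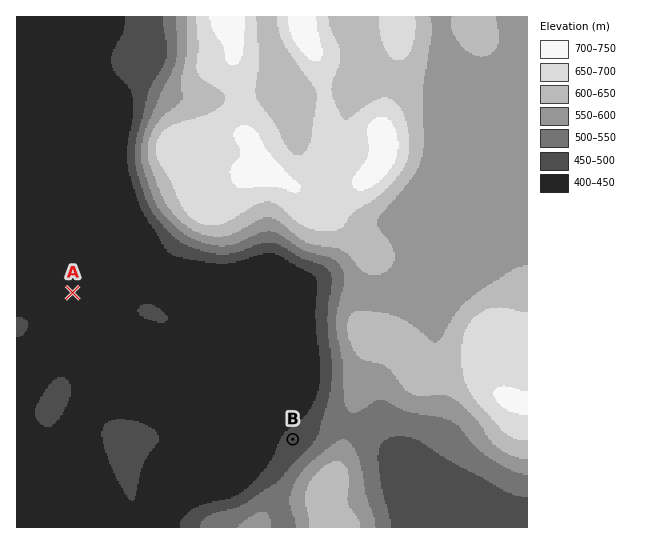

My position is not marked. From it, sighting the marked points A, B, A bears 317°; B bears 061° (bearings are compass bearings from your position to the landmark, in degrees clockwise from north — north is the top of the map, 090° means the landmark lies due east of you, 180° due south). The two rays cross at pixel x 238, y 470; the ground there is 410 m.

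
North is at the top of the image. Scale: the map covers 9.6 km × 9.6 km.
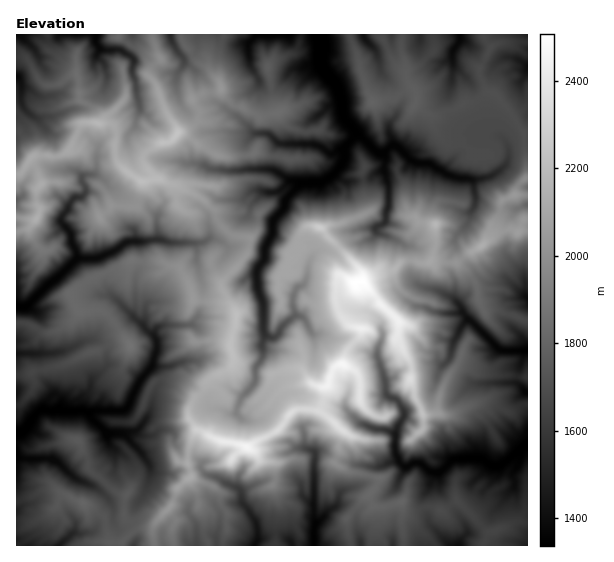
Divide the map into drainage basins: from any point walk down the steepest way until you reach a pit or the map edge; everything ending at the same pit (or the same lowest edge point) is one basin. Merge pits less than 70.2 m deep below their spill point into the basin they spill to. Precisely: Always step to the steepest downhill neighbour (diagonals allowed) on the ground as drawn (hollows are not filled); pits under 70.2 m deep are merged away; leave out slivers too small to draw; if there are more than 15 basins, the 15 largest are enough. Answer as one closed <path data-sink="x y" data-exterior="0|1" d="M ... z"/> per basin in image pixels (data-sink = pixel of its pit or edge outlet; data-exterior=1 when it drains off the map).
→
<path data-sink="319 35" data-exterior="1" d="M350 34l-48 0-5 15-4 5-20 7-5 4-2 9-16 8-37 11-8 0-11 5-2 2 7 11-2 10-6 6-12 4-8 10-14 4-14 12 0 4 10 18 8 0 10 6 6 0 22 12 16 14 4 12 11 11 19 5-2 16-26 28 0 5 15 24 0 12-5 16 2 23-3 6-23 12-4 11-8 5-7 15 1 7 8 11 26 12 8 0 18 5 8-6 20-10 16-20 6-2 21 2 5-16 0-8 4-4 4-14 10-5 4-13 14-19 0-3-11-3-13-18-1-15 3-11 6-3 9 4 8-1 17-11 14-1 12-9 10 0 6 2 10-2 19 2 8-1 29-21 6-17 7-9 1-14 13-6 5-10 9-8 0-42-7-4-9-16-17-21-8-1-13 9-11 1-10 8-7 0-8 4-8 0-15-11 1-12-3-3-7 1-13 9-20 3-12-29-2-16z"/><path data-sink="17 433" data-exterior="1" d="M161 261l-30 0-12 8-32 12-14 10-2 6 8 14 24 0 6 5 19 25-9-2-52 24-34 8-1 5 3 5-2 7-10 15-7 2 0 96 17-4 12-7 12 0 34 17 14 12 6 27 10 0 0-3 14-13 18-3 20-24 4-15 14-11-3-24 5-17 4-5-8-12 0-11 6-11 8-5 4-11 23-12 3-6-2-23 5-16-1-15-6-6-34-2-14-32z"/><path data-sink="519 451" data-exterior="0" d="M347 279l-8 4-3 10 1 15 8 13 5 5 11 3 0 3-14 19-4 13-10 5-4 14-4 4 0 8-5 14 24 23-5 13 1 6-5 12 14 8 30 8-3 8-7 6 0 6 5 7 11 1 16-5 5 8 27-3 9 4 15-10 30 30 15-2 13-7 12 0 1-117-5 0-10 6-7 0-20-10-4 0-29 13-10 1-6-2-14 2-8-18-4-14 0-19-15-27 3-5 0-11-20-18-17-21-8 1z"/><path data-sink="17 307" data-exterior="1" d="M94 122l-8 0-6 3-9 23-6 6-7 3-23-2-4 4 0 4 5 5 5 13-5 10 0 10 4 10-11 18-13 3 0 91 10 0 17 10 16-3 12-8 8-9-8-16 0-4 3-3 13-9 32-12 12-8 30 0 9 5 9 1 12 20 4 14 34 2-8-15 0-5 26-28 2-16-19-5-11-11-4-12-12-12-10-6-32-14-11 0-8 3-16-11-10-12 0-28-3-6z"/><path data-sink="527 349" data-exterior="1" d="M434 261l-8 2-21-2-12 9-14 1-16 10 16 22 20 18 0 11-3 5 15 27 0 19 4 14 8 18 13-3 5-23 10-17 7-7 20 8 50 3 0-55-30-11-13 1-6-10-3-17-9-13-9-8z"/><path data-sink="314 541" data-exterior="0" d="M306 409l-13 2-16 20-20 10-9 7 5 2 9 11 9 1 4 6 0 15-3 2 7 18-4 42 75 1-3-27 29-32 3-8-30-8-14-8 5-12-1-6 5-13-23-21z"/><path data-sink="95 35" data-exterior="1" d="M118 34l-69 0-2 14 29 21 4 31 12 8 5 15 13 0 6 8-1 21 4 12 12 11 14 7 6-3 1-3-9-15 1-6 13-10 14-4 5-5 1-7-13-21-8-24-7-7 2-8 9-9 0-3-30-12z"/><path data-sink="254 545" data-exterior="1" d="M198 430l-5 6-4 12-1 17 3 13 19 7 10 7 0 11 7 9 0 20-4 13 51 1 5-43-7-18 3-2-2-19-4-3-7 0-9-11-8-4-30-7z"/><path data-sink="17 77" data-exterior="1" d="M23 57l-7 0 0 56 5 7-1 13 14 24 28-2 9-7 11-25 14 0-1-10-6-8-9-5-1-21-2-4-6 0-13 10-13 0-6-5-8-16z"/><path data-sink="459 35" data-exterior="1" d="M483 34l-50 1 0 17-11 11-15 7-2 3 4 11 7 8-1 12 3 3 12 8 8 0 8-4 7 0 10-8 11-1 14-10-9-20 12-24z"/><path data-sink="527 297" data-exterior="1" d="M510 229l-16 5-12 12-26 17 7 4 12 14 4 20 6 10 13-1 29 11 1-90-7-1-3 3z"/><path data-sink="59 545" data-exterior="1" d="M53 489l-12 2-8 6-17 6 1 43 94-1-6-26-4-5-19-12-7-1z"/><path data-sink="17 353" data-exterior="1" d="M101 310l-22 1-8 11-20 11-8 0-17-10-9 0-1 52 13-1 8-4 18-3 32-14 10-2 18-10 10-2-16-23z"/><path data-sink="170 35" data-exterior="1" d="M181 34l-28 1 0 6 7 19-11 12 0 5 7 7 8 24 14 25 13-6 8-8 0-8-7-11 13-7 8 0 8-4-1-6-15-17-10-7-8-11z"/><path data-sink="289 35" data-exterior="1" d="M301 34l-76 0-5 10-9 8-3 5 1 14 11 12 2 6 28-7 16-8 2-9 5-4 20-7 4-5z"/>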